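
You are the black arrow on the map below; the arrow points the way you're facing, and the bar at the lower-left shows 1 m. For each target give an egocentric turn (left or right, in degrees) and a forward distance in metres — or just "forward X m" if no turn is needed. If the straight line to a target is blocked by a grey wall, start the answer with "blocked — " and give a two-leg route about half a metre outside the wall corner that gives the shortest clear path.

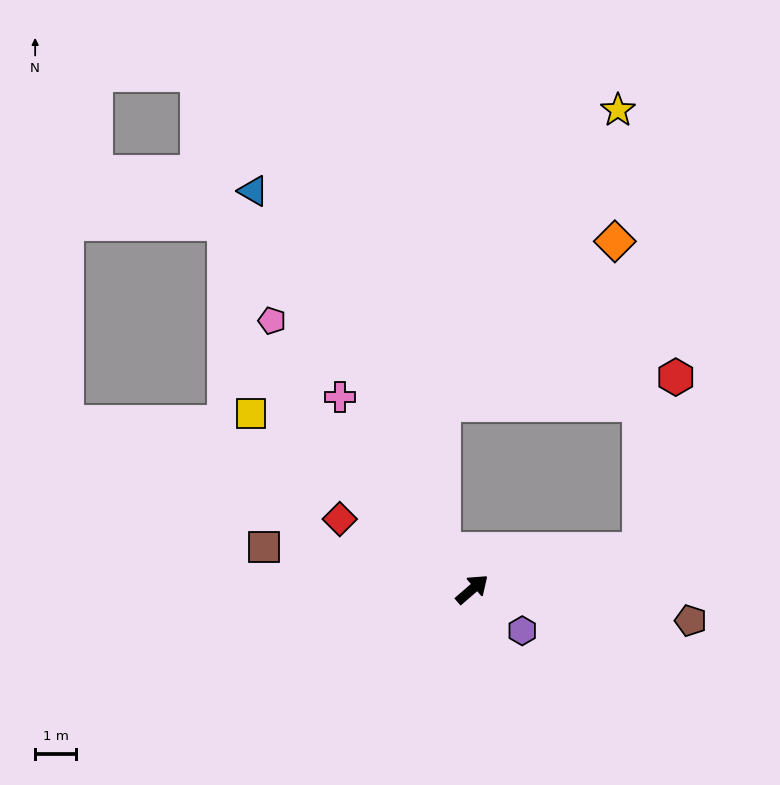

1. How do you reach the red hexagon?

blocked — turn right 27°, forward 4.2 m, then turn left 64°, forward 4.3 m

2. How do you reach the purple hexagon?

turn right 80°, forward 1.6 m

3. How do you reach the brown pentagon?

turn right 49°, forward 5.4 m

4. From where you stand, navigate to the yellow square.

turn left 101°, forward 6.9 m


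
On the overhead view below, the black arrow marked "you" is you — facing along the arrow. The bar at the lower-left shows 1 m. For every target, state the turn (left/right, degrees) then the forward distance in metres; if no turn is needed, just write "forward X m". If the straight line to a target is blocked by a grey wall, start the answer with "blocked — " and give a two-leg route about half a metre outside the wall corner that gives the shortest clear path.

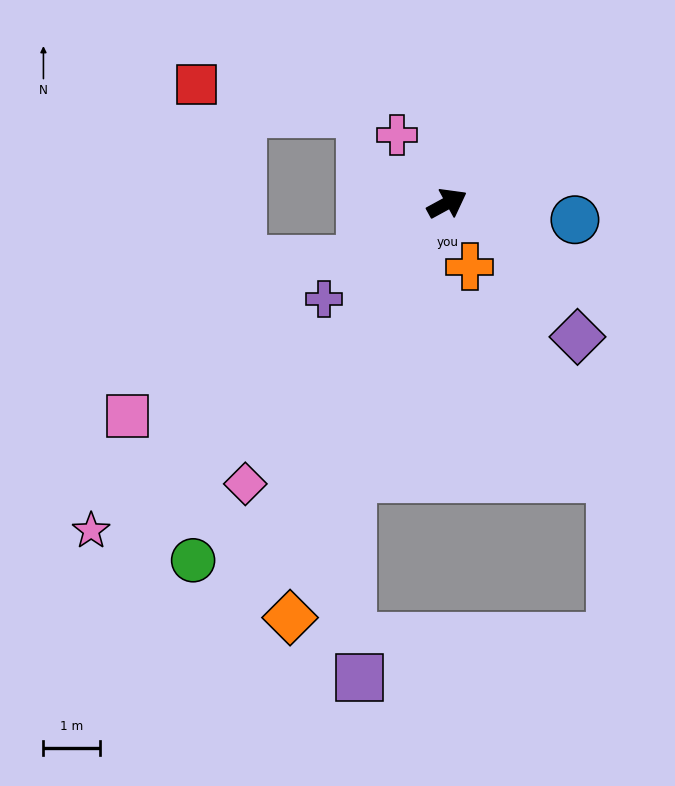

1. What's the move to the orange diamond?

turn right 139°, forward 7.9 m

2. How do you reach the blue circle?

turn right 36°, forward 2.3 m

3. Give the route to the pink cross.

turn left 98°, forward 1.5 m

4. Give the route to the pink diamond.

turn right 154°, forward 6.1 m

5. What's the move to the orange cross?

turn right 99°, forward 1.2 m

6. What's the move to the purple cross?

turn right 171°, forward 2.8 m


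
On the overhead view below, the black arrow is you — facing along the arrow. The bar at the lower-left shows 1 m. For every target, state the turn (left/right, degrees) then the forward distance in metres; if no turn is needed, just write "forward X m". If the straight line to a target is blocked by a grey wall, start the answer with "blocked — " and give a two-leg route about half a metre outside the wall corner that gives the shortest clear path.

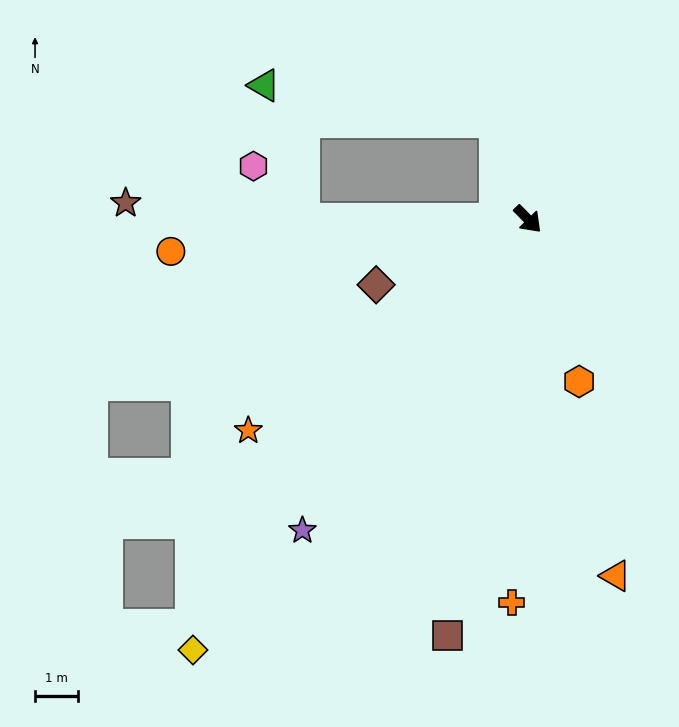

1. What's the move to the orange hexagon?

turn right 27°, forward 4.0 m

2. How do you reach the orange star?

turn right 97°, forward 8.2 m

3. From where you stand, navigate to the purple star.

turn right 80°, forward 9.0 m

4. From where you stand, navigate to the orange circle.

turn right 129°, forward 8.4 m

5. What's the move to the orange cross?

turn right 47°, forward 9.0 m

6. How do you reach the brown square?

turn right 55°, forward 10.0 m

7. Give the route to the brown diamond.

turn right 111°, forward 3.9 m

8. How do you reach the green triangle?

blocked — turn left 153°, forward 2.4 m, then turn left 64°, forward 5.5 m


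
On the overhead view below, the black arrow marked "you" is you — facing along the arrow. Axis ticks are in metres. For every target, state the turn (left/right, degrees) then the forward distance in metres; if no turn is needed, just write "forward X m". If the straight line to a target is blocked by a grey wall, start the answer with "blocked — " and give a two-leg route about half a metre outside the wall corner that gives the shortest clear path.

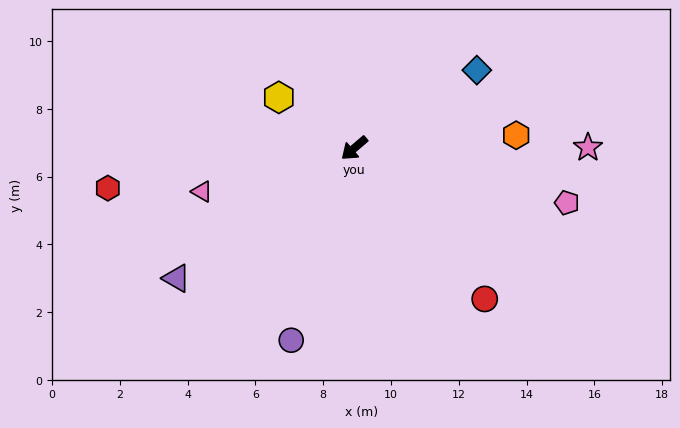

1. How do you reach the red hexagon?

turn right 31°, forward 7.4 m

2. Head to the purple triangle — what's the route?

turn right 4°, forward 6.5 m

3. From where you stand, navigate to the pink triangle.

turn right 25°, forward 4.7 m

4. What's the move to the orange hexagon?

turn left 144°, forward 4.8 m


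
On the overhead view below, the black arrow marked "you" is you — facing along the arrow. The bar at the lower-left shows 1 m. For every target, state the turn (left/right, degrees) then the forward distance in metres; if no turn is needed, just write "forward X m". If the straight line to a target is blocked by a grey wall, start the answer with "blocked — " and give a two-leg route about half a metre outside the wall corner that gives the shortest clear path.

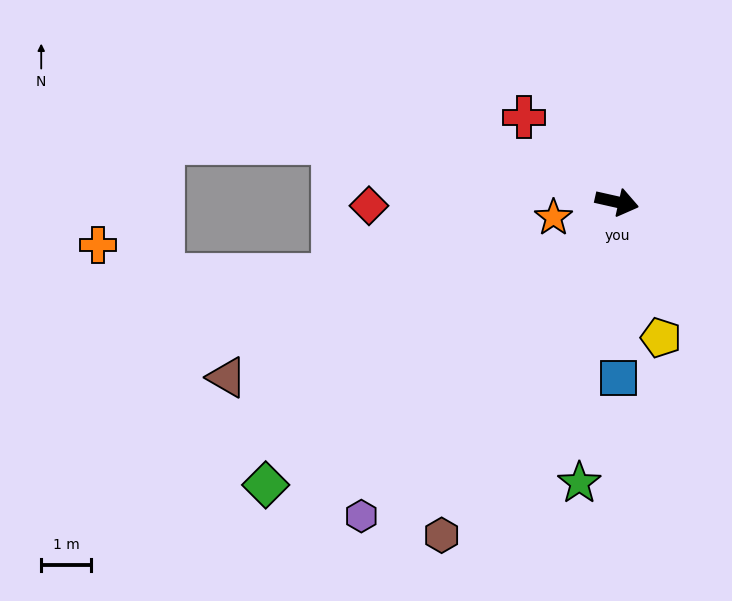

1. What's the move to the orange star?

turn right 154°, forward 1.3 m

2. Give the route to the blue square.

turn right 77°, forward 3.5 m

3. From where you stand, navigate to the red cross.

turn left 150°, forward 2.5 m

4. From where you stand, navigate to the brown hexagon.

turn right 105°, forward 7.5 m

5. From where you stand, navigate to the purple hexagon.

turn right 116°, forward 8.1 m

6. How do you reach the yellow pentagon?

turn right 59°, forward 2.8 m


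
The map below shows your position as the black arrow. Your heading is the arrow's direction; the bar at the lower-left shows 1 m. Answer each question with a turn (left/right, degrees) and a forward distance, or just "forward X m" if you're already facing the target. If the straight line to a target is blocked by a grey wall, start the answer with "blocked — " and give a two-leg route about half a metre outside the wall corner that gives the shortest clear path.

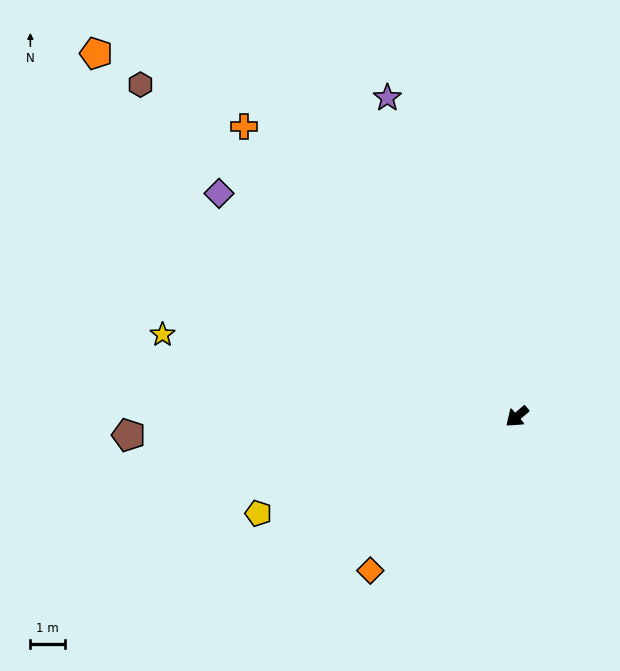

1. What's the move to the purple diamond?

turn right 77°, forward 10.7 m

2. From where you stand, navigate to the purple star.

turn right 108°, forward 9.9 m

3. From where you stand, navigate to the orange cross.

turn right 87°, forward 11.4 m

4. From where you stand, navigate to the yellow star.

turn right 54°, forward 10.4 m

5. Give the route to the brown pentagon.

turn right 38°, forward 11.1 m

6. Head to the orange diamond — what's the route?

turn left 6°, forward 6.1 m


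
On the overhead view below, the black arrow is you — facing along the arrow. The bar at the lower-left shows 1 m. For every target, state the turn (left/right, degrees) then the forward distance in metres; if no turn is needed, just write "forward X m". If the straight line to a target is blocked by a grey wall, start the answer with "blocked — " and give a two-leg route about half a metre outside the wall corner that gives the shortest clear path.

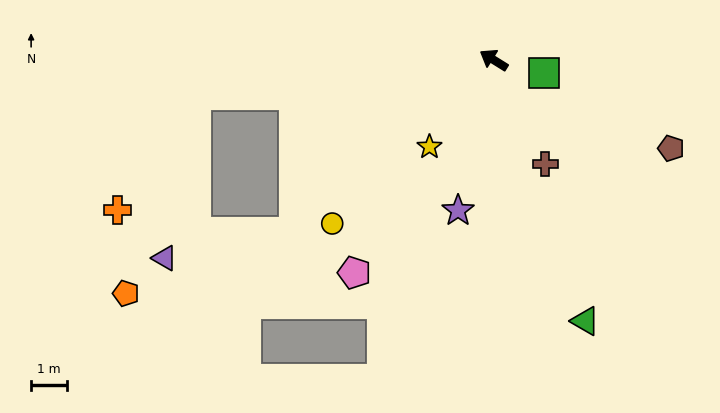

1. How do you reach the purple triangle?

blocked — turn left 73°, forward 7.4 m, then turn right 30°, forward 3.7 m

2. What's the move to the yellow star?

turn left 85°, forward 3.0 m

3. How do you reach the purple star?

turn left 109°, forward 4.4 m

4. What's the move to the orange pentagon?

blocked — turn left 39°, forward 8.4 m, then turn left 63°, forward 5.9 m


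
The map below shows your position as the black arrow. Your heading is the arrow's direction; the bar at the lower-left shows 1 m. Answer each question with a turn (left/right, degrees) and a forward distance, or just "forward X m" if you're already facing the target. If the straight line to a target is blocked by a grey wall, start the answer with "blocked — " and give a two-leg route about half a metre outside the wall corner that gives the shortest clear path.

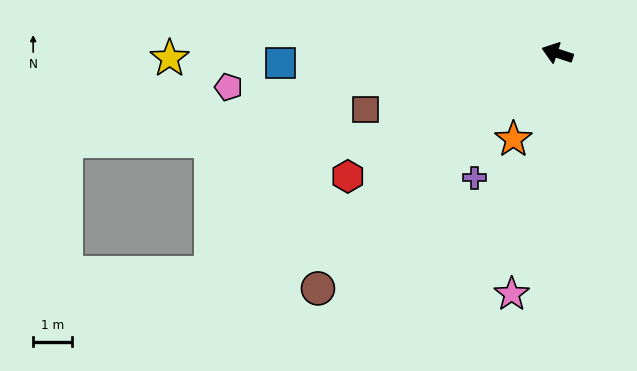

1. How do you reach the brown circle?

turn left 63°, forward 8.6 m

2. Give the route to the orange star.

turn left 81°, forward 2.5 m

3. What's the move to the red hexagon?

turn left 49°, forward 6.2 m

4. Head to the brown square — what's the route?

turn left 34°, forward 5.1 m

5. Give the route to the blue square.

turn left 20°, forward 7.1 m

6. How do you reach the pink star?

turn left 97°, forward 6.2 m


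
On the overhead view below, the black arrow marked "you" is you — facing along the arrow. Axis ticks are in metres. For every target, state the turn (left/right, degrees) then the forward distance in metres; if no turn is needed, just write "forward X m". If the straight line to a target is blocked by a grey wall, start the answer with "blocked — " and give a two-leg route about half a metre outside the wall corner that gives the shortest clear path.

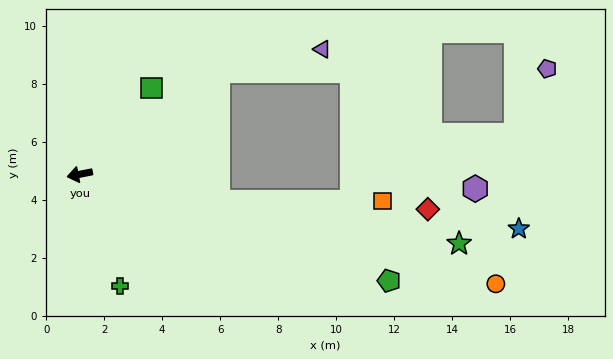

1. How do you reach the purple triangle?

blocked — turn right 154°, forward 5.9 m, then turn right 25°, forward 3.7 m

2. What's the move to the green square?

turn right 141°, forward 3.9 m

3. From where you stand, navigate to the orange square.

blocked — turn left 157°, forward 4.9 m, then turn left 12°, forward 5.7 m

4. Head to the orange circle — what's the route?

turn left 154°, forward 14.8 m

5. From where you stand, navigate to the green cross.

turn left 99°, forward 4.1 m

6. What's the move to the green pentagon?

turn left 150°, forward 11.3 m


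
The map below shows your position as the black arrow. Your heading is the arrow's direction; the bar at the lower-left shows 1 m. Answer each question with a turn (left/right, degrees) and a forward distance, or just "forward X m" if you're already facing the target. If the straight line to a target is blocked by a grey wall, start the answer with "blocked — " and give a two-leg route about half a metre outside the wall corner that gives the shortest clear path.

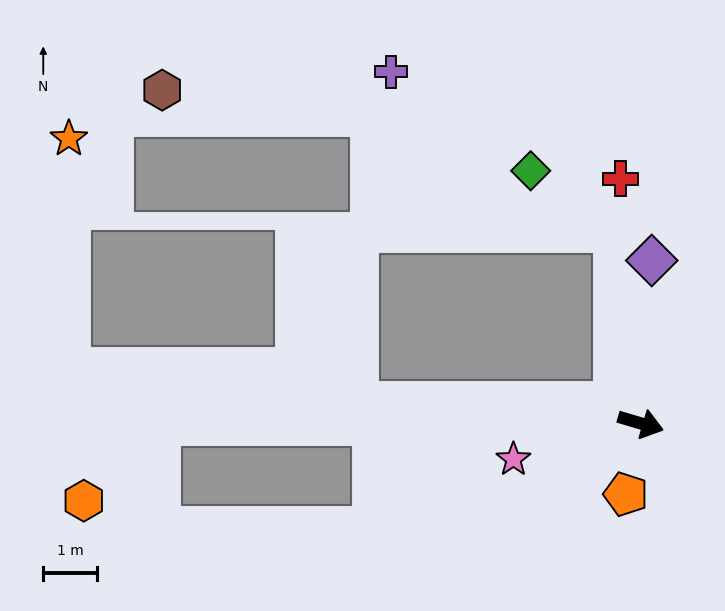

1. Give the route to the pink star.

turn right 148°, forward 2.5 m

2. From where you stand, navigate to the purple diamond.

turn left 103°, forward 3.0 m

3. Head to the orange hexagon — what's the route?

blocked — turn right 164°, forward 9.0 m, then turn left 47°, forward 2.0 m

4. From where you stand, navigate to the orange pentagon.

turn right 85°, forward 1.4 m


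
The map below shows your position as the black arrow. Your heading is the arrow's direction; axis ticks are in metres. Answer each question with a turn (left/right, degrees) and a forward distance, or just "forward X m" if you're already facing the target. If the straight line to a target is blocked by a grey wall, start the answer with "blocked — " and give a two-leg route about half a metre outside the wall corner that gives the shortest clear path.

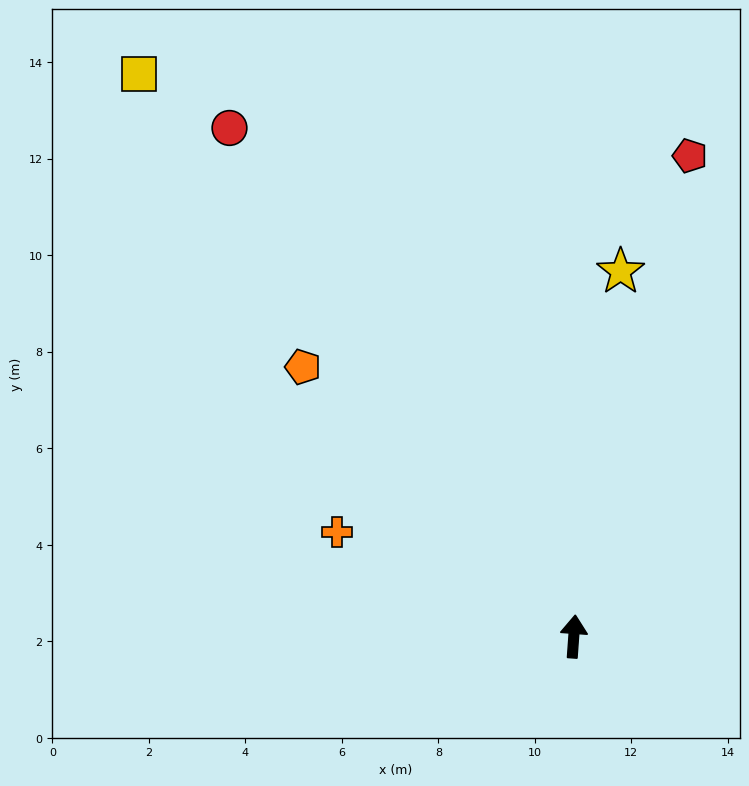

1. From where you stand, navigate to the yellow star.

turn right 3°, forward 7.6 m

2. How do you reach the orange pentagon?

turn left 49°, forward 7.9 m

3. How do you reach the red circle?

turn left 38°, forward 12.7 m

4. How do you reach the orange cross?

turn left 70°, forward 5.4 m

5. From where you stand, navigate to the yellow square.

turn left 42°, forward 14.7 m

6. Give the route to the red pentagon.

turn right 9°, forward 10.2 m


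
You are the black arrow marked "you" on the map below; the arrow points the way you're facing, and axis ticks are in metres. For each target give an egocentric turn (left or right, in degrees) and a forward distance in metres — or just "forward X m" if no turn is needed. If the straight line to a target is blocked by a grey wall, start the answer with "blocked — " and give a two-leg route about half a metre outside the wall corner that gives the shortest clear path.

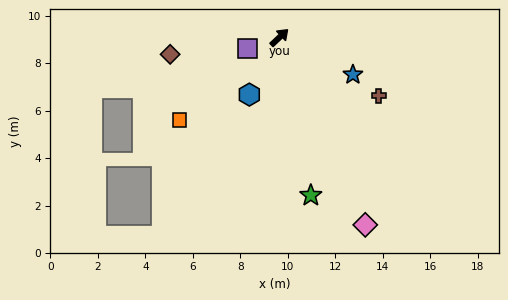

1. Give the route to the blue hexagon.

turn right 161°, forward 2.7 m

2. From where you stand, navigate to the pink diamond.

turn right 109°, forward 8.7 m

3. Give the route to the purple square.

turn left 156°, forward 1.4 m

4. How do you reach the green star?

turn right 122°, forward 6.8 m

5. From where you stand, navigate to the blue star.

turn right 70°, forward 3.5 m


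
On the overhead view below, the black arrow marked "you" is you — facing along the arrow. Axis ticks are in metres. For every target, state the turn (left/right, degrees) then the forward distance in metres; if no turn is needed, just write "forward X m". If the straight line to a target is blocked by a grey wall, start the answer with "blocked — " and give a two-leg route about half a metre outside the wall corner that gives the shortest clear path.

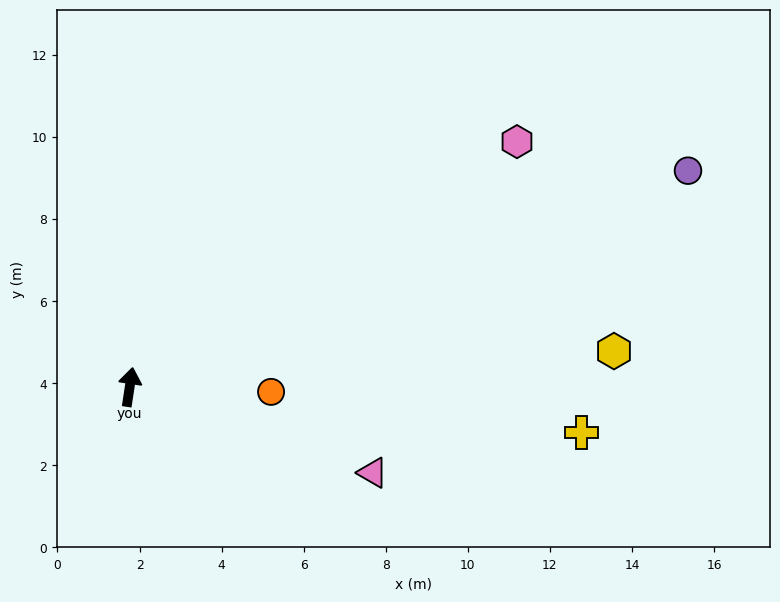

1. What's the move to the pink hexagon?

turn right 49°, forward 11.2 m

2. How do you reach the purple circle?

turn right 60°, forward 14.6 m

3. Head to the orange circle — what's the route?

turn right 83°, forward 3.4 m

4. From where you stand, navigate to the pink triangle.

turn right 101°, forward 6.3 m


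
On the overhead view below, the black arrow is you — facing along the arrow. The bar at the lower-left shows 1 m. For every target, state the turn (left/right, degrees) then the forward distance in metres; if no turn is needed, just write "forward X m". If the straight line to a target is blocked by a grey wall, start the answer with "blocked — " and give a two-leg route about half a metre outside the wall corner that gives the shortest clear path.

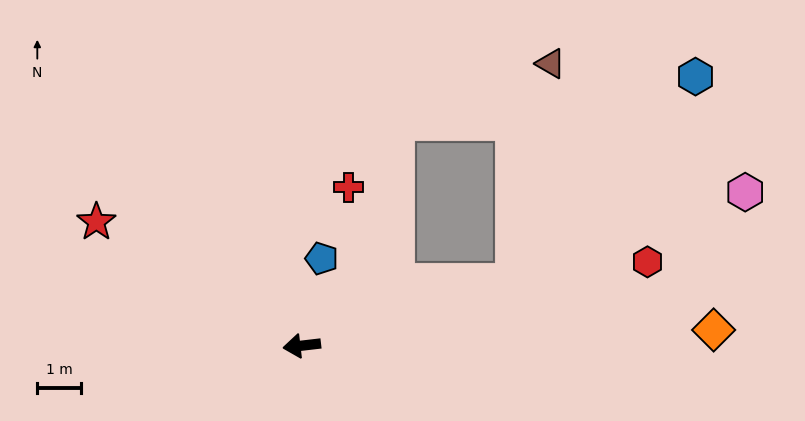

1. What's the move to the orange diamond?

turn left 176°, forward 9.4 m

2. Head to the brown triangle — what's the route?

blocked — turn right 170°, forward 5.1 m, then turn left 64°, forward 5.1 m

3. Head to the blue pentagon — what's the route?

turn right 110°, forward 2.1 m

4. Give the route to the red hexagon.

turn right 173°, forward 8.2 m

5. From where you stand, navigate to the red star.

turn right 38°, forward 5.5 m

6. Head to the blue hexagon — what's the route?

blocked — turn right 170°, forward 5.1 m, then turn left 32°, forward 6.3 m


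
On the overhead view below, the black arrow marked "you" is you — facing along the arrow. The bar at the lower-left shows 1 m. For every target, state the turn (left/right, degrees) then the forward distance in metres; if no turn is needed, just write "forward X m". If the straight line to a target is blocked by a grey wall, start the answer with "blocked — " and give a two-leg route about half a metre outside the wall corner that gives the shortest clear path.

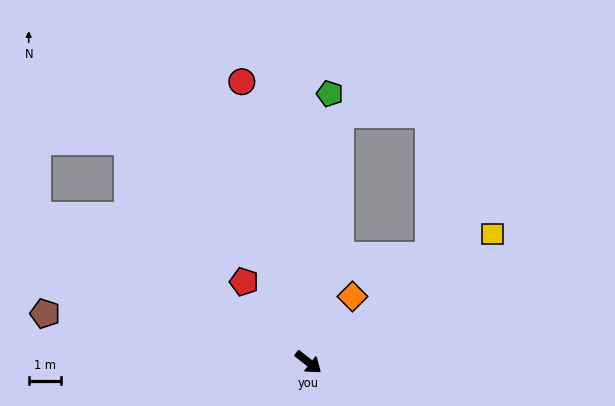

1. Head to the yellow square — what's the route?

turn left 73°, forward 6.9 m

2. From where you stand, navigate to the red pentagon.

turn left 167°, forward 3.2 m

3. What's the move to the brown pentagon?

turn right 152°, forward 8.2 m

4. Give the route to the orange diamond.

turn left 95°, forward 2.4 m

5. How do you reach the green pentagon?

turn left 124°, forward 8.3 m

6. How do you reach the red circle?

turn left 142°, forward 8.9 m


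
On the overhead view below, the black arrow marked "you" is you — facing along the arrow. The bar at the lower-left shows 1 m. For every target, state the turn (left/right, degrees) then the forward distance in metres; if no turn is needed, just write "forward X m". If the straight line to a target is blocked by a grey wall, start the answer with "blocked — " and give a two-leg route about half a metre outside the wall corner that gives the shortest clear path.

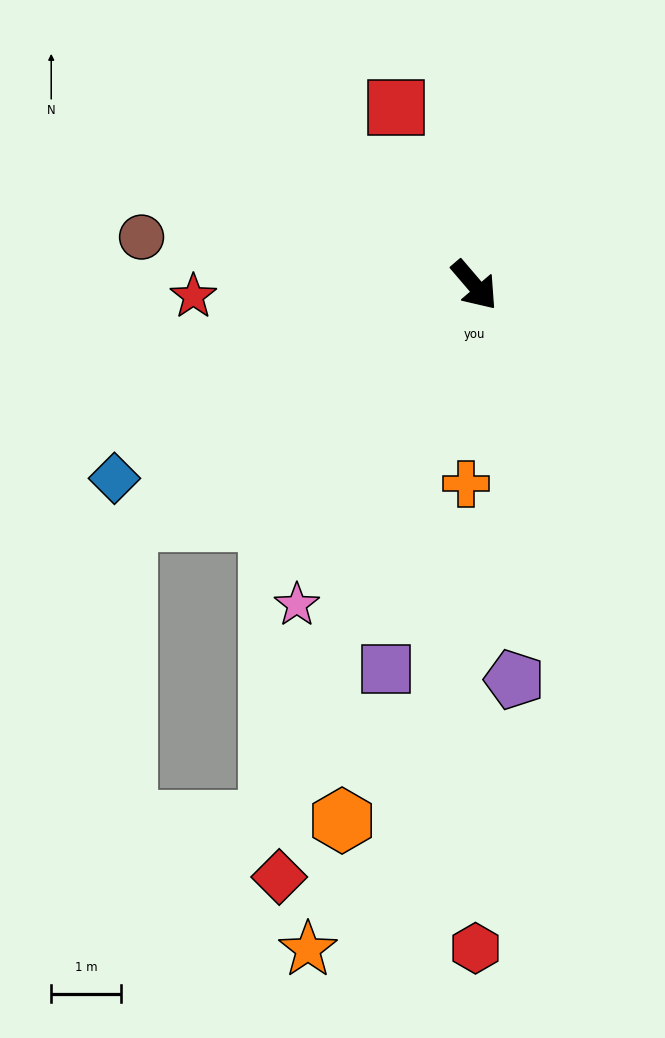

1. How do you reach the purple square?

turn right 53°, forward 5.6 m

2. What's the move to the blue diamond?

turn right 102°, forward 5.8 m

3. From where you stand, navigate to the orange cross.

turn right 43°, forward 2.8 m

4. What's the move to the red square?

turn left 163°, forward 2.8 m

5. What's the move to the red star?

turn right 128°, forward 4.0 m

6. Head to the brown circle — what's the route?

turn right 139°, forward 4.8 m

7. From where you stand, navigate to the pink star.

turn right 70°, forward 5.2 m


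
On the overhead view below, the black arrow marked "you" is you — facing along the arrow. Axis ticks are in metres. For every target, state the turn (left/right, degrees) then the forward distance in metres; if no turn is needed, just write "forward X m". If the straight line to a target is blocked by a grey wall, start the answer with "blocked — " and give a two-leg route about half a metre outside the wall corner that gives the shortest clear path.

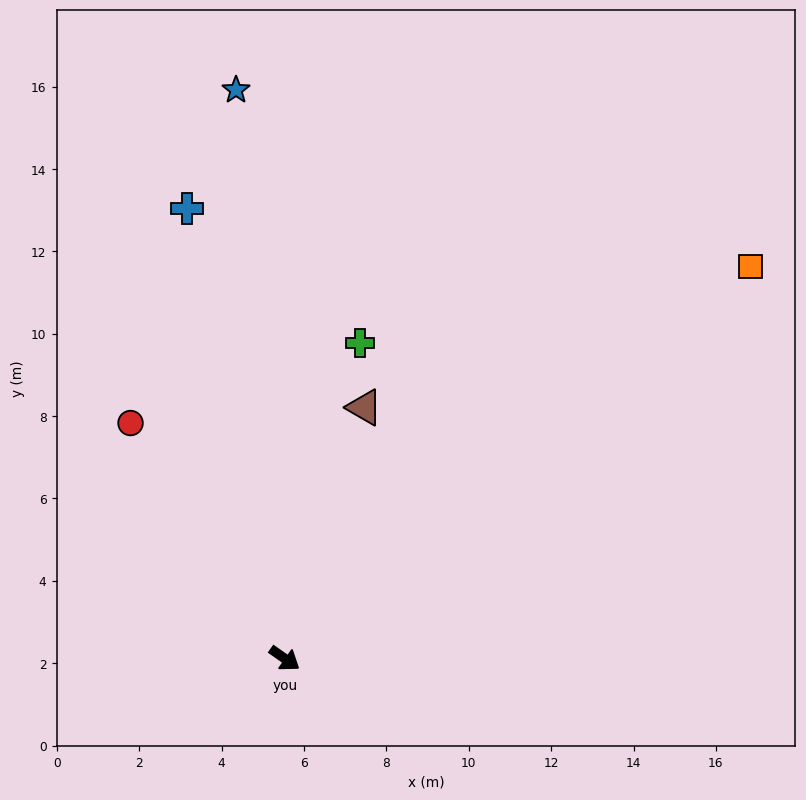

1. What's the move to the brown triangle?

turn left 107°, forward 6.4 m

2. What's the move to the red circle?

turn left 158°, forward 6.8 m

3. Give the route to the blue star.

turn left 130°, forward 13.9 m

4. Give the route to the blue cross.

turn left 137°, forward 11.2 m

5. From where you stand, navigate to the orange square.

turn left 75°, forward 14.8 m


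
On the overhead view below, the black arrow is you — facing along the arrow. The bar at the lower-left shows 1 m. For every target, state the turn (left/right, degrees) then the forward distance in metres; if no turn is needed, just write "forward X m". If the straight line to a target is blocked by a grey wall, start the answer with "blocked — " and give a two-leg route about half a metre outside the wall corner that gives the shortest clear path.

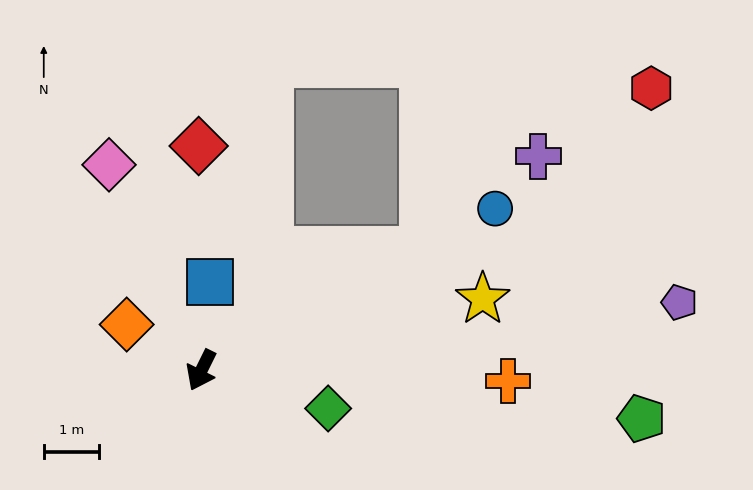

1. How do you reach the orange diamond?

turn right 95°, forward 1.6 m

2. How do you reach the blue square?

turn right 159°, forward 1.6 m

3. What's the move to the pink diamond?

turn right 129°, forward 4.1 m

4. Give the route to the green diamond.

turn left 100°, forward 2.4 m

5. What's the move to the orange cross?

turn left 114°, forward 5.5 m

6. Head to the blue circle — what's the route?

turn left 145°, forward 6.0 m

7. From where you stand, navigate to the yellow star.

turn left 131°, forward 5.2 m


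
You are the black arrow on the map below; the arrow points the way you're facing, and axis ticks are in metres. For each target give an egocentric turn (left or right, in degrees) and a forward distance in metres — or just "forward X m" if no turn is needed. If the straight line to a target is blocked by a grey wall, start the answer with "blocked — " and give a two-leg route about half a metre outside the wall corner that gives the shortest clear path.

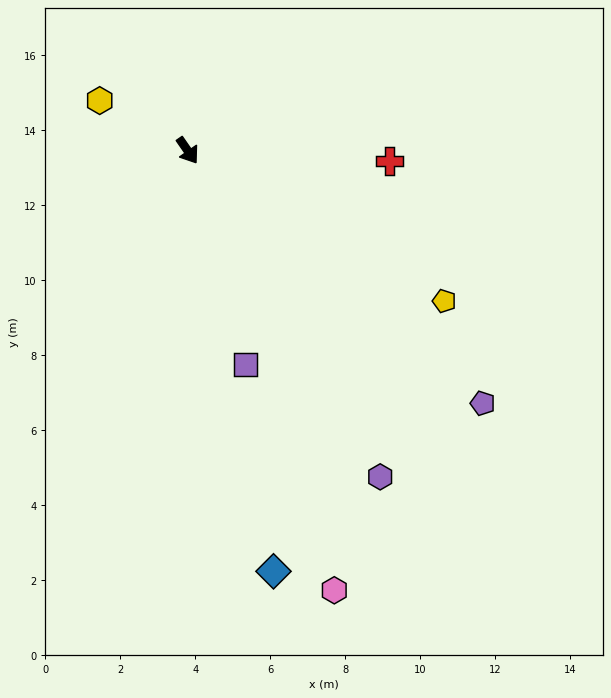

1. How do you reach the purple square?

turn right 19°, forward 5.9 m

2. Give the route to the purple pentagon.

turn left 15°, forward 10.4 m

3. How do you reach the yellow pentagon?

turn left 25°, forward 7.9 m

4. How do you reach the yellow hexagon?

turn right 154°, forward 2.7 m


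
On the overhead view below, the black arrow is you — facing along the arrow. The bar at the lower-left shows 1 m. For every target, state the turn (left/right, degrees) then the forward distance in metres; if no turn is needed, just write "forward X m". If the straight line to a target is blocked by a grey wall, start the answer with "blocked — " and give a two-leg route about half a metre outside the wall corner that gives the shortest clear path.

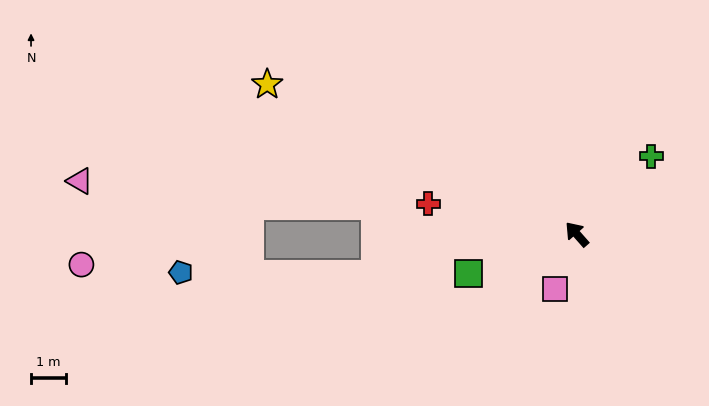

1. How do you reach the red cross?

turn left 37°, forward 4.4 m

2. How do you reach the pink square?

turn left 117°, forward 1.7 m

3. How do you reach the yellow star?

turn left 23°, forward 9.9 m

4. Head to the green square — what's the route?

turn left 69°, forward 3.3 m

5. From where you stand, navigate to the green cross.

turn right 85°, forward 3.1 m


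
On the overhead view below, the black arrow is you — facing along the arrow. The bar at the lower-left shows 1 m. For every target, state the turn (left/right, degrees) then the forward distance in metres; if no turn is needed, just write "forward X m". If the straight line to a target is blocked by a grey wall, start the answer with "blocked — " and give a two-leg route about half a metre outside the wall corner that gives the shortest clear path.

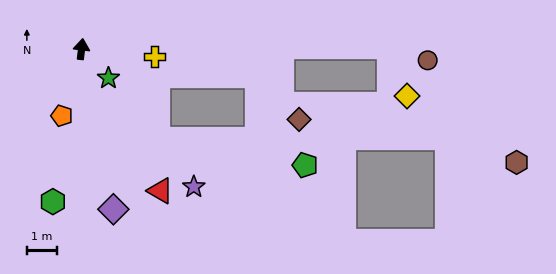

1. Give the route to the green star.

turn right 131°, forward 1.3 m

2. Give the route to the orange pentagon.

turn left 170°, forward 2.3 m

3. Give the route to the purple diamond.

turn right 162°, forward 5.5 m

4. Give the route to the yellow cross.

turn right 89°, forward 2.5 m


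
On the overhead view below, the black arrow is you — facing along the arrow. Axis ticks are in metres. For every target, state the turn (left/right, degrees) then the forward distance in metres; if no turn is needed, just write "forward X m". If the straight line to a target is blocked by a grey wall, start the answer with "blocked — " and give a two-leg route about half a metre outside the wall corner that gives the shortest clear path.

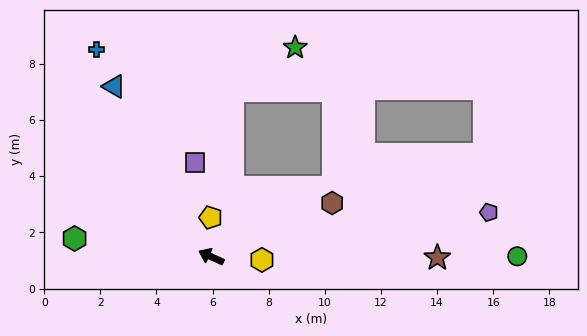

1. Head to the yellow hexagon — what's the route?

turn right 159°, forward 1.8 m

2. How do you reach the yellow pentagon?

turn right 65°, forward 1.4 m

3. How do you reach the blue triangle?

turn right 36°, forward 7.0 m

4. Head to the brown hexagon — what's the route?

turn right 132°, forward 4.7 m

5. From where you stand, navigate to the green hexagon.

turn left 17°, forward 4.9 m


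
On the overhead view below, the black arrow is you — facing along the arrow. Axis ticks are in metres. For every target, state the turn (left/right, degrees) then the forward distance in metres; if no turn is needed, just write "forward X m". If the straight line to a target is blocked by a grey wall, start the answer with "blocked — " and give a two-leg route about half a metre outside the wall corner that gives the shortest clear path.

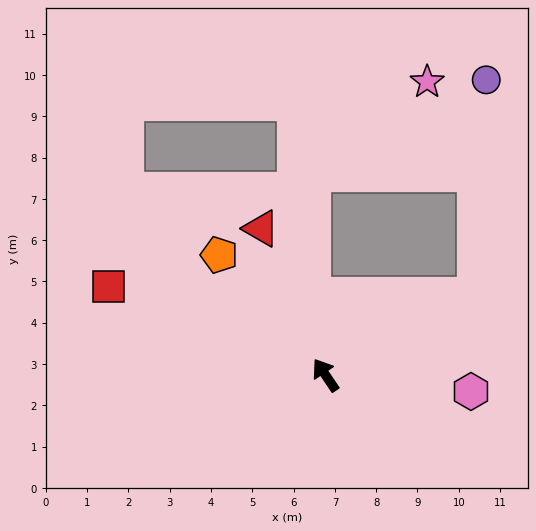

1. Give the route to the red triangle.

turn right 10°, forward 3.9 m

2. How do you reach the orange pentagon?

turn left 8°, forward 3.9 m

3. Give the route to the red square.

turn left 34°, forward 5.7 m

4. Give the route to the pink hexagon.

turn right 130°, forward 3.5 m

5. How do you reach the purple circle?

blocked — turn right 96°, forward 4.1 m, then turn left 59°, forward 5.2 m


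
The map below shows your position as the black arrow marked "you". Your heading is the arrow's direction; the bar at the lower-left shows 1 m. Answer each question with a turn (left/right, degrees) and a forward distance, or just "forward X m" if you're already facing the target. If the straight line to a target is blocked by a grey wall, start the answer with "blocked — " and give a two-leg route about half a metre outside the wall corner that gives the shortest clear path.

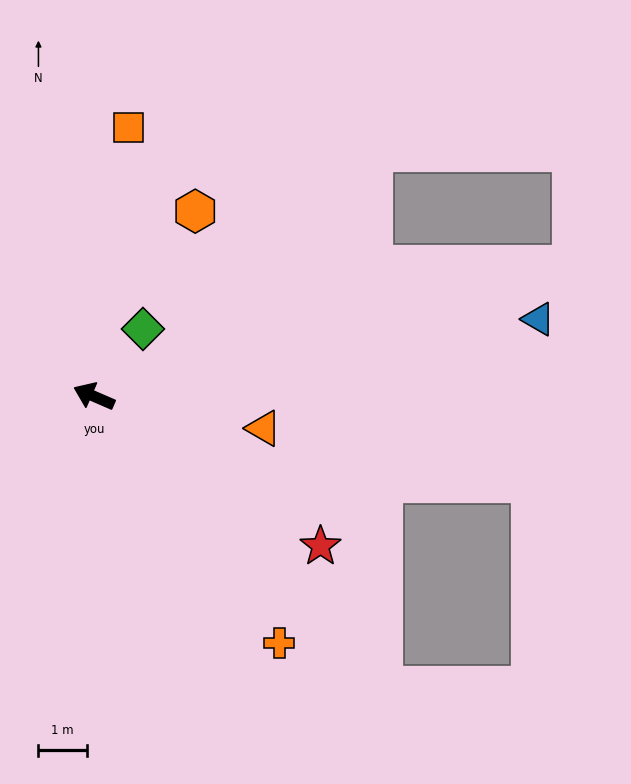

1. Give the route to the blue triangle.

turn right 147°, forward 9.3 m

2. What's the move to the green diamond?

turn right 103°, forward 1.7 m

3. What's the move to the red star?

turn left 170°, forward 5.6 m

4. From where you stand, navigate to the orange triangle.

turn right 167°, forward 3.6 m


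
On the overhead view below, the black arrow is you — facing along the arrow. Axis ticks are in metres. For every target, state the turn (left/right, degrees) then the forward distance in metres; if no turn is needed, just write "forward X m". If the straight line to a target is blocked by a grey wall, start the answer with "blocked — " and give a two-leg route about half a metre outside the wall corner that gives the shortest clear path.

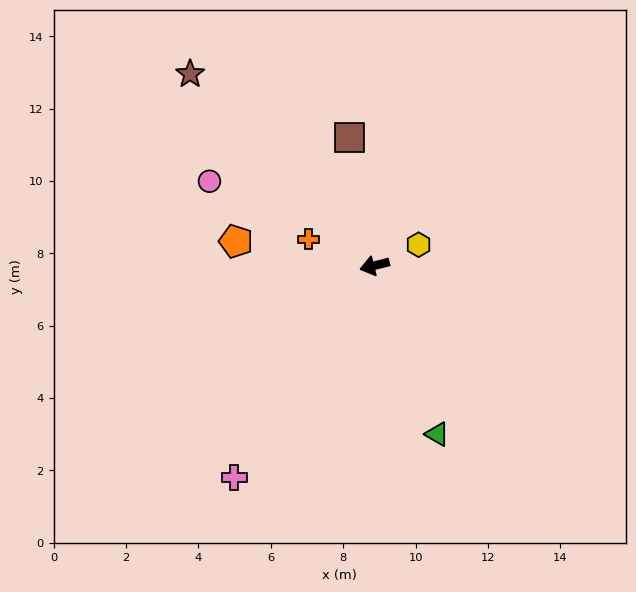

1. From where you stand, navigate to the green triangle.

turn left 96°, forward 5.0 m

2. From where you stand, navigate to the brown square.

turn right 93°, forward 3.6 m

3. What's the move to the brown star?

turn right 60°, forward 7.3 m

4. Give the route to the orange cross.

turn right 36°, forward 2.0 m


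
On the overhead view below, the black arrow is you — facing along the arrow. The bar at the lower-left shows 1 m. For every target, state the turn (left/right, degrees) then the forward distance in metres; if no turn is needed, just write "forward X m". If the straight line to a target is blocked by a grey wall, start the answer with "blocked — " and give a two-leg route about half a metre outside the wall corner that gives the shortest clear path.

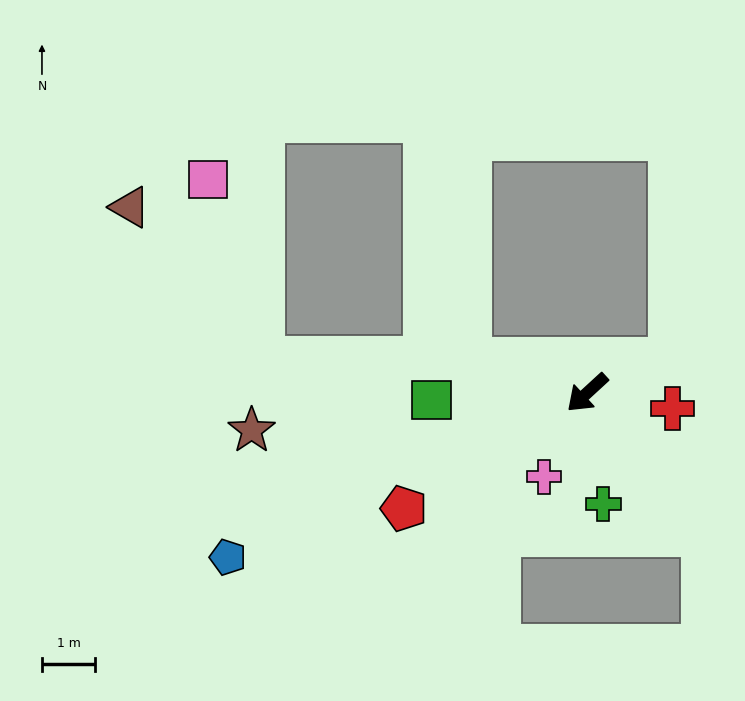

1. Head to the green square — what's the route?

turn right 40°, forward 2.9 m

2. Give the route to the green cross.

turn left 56°, forward 2.1 m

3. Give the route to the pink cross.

turn left 20°, forward 1.8 m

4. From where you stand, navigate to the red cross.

turn left 127°, forward 1.6 m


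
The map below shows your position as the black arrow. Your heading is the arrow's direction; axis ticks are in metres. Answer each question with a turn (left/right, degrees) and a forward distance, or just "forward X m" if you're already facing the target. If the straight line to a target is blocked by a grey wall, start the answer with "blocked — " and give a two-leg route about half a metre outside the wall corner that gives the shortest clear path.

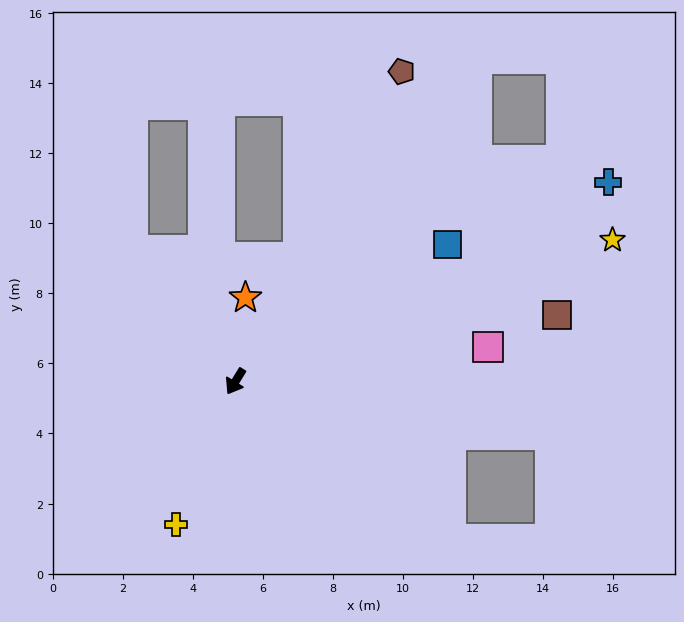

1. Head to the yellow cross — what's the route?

turn left 9°, forward 4.4 m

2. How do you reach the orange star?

turn right 155°, forward 2.4 m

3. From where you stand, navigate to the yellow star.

turn left 142°, forward 11.5 m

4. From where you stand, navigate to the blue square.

turn left 154°, forward 7.2 m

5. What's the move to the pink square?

turn left 129°, forward 7.3 m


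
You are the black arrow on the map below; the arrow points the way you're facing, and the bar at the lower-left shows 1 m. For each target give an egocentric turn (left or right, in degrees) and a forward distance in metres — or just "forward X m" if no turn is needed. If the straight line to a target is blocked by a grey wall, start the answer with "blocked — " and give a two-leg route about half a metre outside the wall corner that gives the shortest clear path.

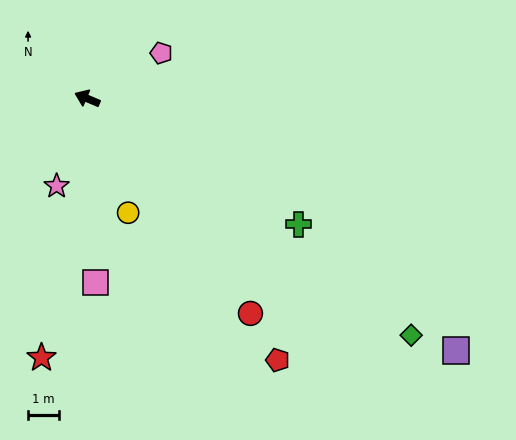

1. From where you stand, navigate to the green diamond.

turn left 167°, forward 12.8 m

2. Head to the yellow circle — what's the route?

turn left 133°, forward 3.9 m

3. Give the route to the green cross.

turn left 172°, forward 7.8 m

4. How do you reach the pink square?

turn left 116°, forward 5.9 m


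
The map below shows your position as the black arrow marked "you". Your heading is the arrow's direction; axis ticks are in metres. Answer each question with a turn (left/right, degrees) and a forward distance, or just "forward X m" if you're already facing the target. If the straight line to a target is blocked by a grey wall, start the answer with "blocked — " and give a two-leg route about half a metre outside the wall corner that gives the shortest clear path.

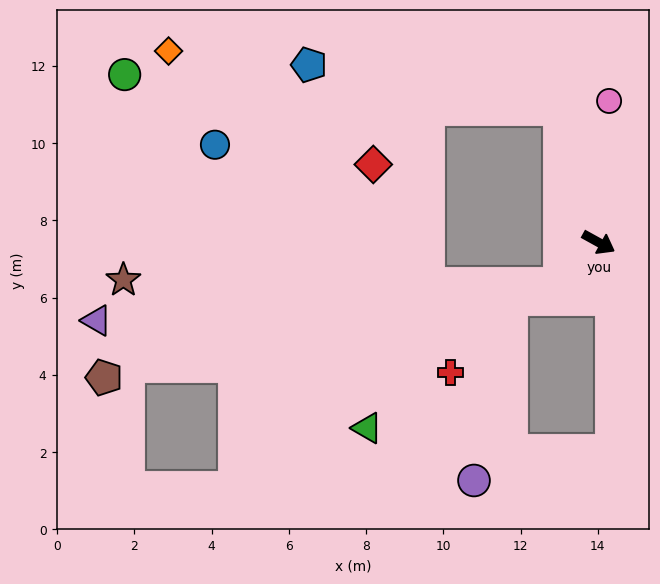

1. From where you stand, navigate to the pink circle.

turn left 115°, forward 3.7 m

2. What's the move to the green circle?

blocked — turn left 135°, forward 3.6 m, then turn left 69°, forward 11.3 m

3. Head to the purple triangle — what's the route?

blocked — turn right 105°, forward 1.5 m, then turn right 41°, forward 12.0 m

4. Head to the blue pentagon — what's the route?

blocked — turn left 135°, forward 3.6 m, then turn left 64°, forward 6.6 m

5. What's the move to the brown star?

blocked — turn right 105°, forward 1.5 m, then turn right 46°, forward 11.3 m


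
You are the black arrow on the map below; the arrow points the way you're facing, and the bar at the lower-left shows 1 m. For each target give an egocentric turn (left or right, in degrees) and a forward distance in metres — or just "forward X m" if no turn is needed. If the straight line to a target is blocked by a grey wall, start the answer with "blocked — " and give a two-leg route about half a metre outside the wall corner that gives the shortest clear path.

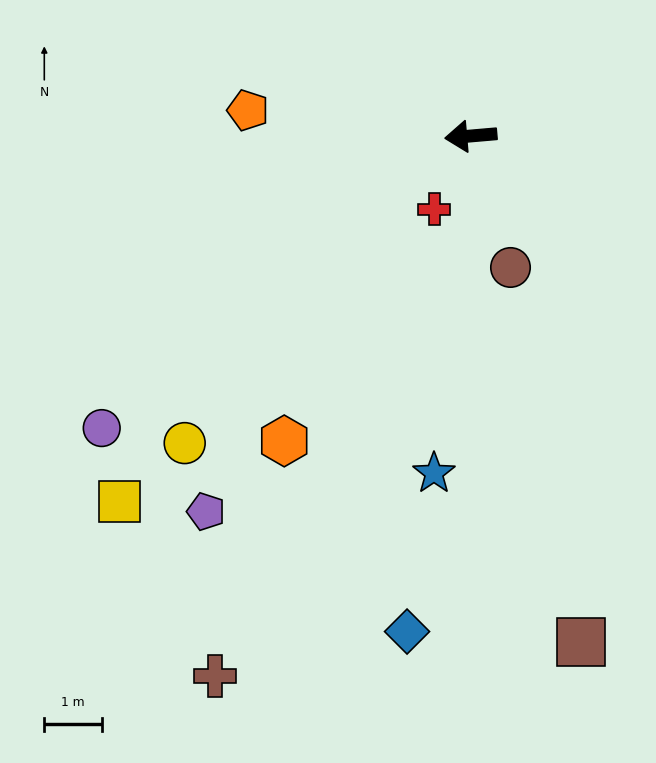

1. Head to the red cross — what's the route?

turn left 58°, forward 1.4 m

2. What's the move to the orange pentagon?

turn right 11°, forward 3.9 m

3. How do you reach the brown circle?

turn left 102°, forward 2.4 m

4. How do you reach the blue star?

turn left 79°, forward 5.9 m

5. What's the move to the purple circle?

turn left 33°, forward 8.2 m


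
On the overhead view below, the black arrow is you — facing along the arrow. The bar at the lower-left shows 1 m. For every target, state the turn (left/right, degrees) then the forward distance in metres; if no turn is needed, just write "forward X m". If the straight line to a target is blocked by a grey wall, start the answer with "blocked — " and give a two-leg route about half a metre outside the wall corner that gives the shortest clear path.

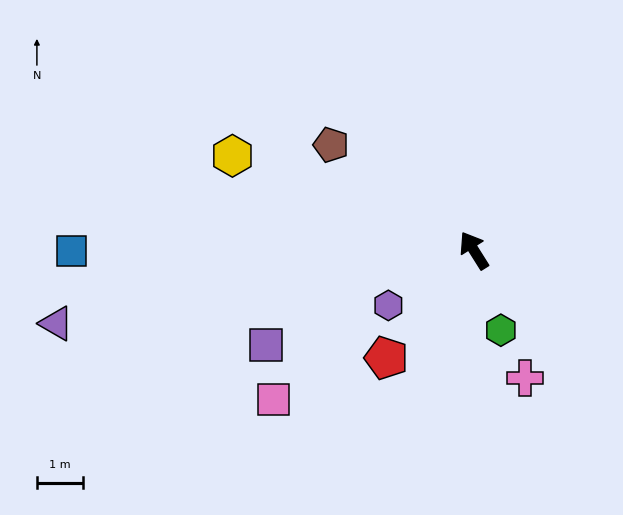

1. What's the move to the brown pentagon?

turn left 21°, forward 3.8 m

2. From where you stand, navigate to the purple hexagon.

turn left 91°, forward 2.2 m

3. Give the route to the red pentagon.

turn left 109°, forward 3.0 m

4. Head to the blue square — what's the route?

turn left 58°, forward 8.7 m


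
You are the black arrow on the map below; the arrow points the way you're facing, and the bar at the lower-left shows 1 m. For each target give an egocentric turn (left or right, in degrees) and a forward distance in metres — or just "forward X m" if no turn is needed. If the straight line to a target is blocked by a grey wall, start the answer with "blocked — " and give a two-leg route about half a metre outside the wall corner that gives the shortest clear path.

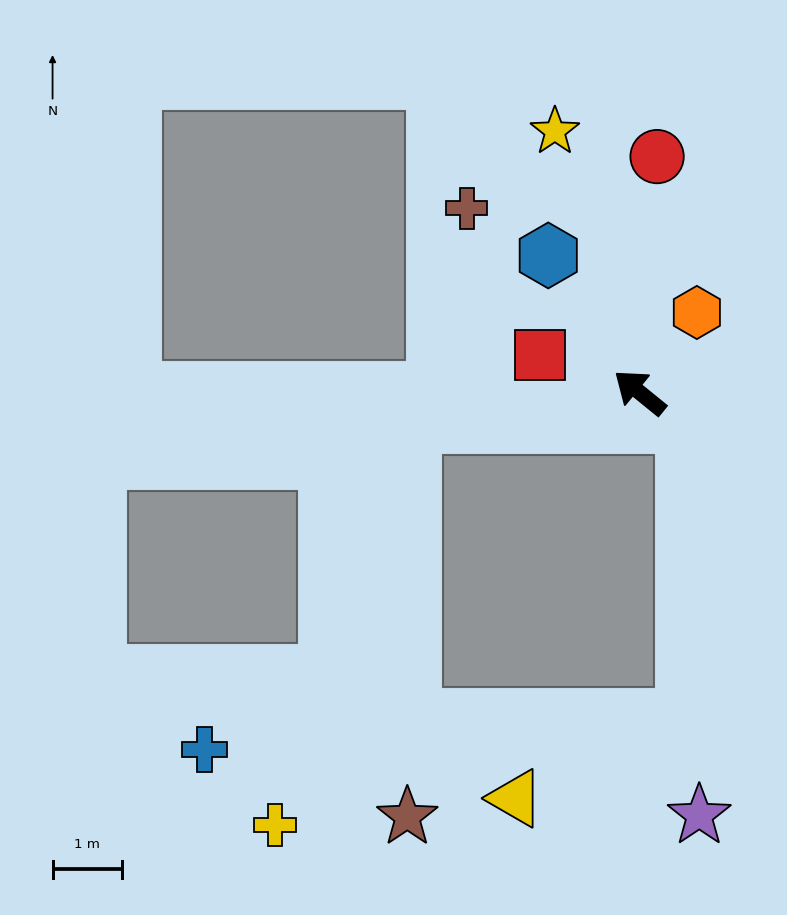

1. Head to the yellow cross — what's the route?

blocked — turn left 47°, forward 3.3 m, then turn left 63°, forward 6.1 m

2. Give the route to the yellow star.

turn right 33°, forward 3.9 m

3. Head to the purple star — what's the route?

blocked — turn right 175°, forward 0.8 m, then turn right 54°, forward 5.6 m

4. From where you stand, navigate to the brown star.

blocked — turn left 47°, forward 3.3 m, then turn left 82°, forward 5.6 m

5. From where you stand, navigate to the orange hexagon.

turn right 87°, forward 1.4 m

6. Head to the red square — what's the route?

turn left 18°, forward 1.5 m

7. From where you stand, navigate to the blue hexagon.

turn right 17°, forward 2.4 m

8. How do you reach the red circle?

turn right 55°, forward 3.4 m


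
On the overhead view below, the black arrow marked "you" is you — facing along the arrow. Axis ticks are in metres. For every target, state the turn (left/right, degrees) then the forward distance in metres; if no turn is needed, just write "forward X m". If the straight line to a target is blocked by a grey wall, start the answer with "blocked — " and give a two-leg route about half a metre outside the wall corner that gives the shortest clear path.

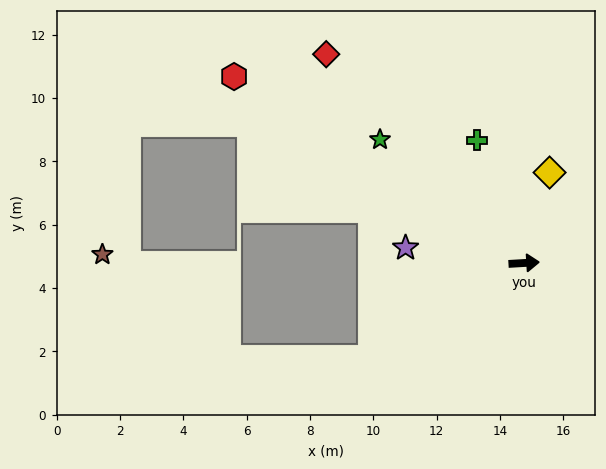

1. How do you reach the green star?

turn left 136°, forward 6.0 m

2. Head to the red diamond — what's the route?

turn left 130°, forward 9.1 m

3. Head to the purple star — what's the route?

turn left 169°, forward 3.8 m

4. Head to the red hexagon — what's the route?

turn left 144°, forward 10.9 m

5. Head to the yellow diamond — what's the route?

turn left 71°, forward 3.0 m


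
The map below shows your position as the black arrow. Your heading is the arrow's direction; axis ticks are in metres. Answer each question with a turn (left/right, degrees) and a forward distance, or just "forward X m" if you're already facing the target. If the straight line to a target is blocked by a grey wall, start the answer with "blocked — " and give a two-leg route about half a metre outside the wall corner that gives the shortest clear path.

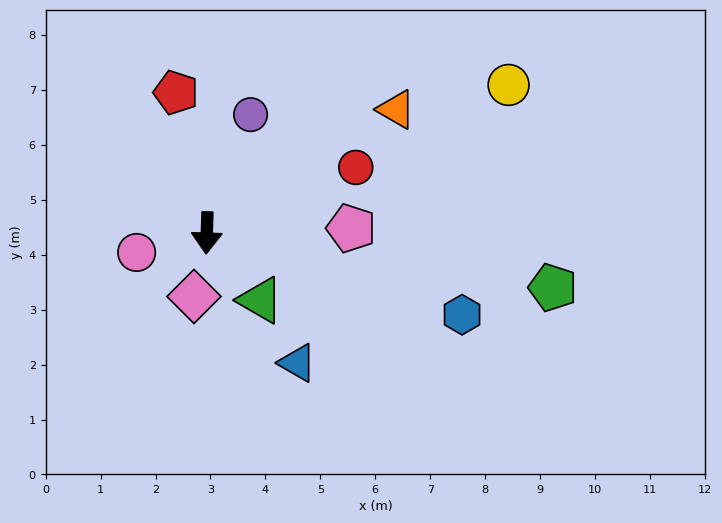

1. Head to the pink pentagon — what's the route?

turn left 94°, forward 2.6 m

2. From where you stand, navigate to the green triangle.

turn left 40°, forward 1.6 m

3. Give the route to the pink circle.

turn right 73°, forward 1.3 m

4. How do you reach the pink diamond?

turn right 9°, forward 1.2 m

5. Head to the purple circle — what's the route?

turn left 162°, forward 2.3 m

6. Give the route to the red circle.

turn left 116°, forward 3.0 m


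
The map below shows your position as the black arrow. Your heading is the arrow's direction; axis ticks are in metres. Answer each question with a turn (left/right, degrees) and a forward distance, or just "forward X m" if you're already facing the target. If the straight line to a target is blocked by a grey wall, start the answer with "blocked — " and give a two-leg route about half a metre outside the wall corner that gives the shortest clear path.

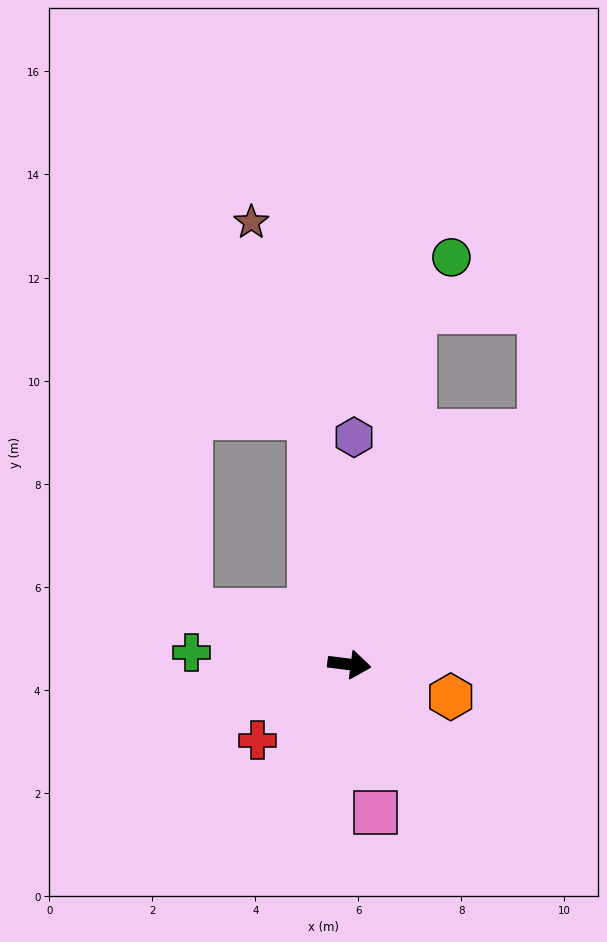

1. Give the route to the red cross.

turn right 133°, forward 2.3 m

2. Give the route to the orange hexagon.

turn right 11°, forward 2.1 m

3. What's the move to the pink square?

turn right 73°, forward 2.9 m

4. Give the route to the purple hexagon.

turn left 96°, forward 4.4 m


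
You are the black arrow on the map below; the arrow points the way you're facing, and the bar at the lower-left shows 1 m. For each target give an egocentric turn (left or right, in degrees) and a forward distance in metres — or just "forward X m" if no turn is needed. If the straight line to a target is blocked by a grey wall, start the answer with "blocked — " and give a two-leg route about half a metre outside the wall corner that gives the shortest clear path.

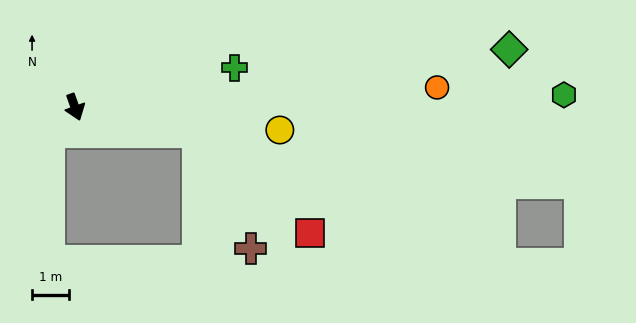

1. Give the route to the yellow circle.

turn left 64°, forward 5.5 m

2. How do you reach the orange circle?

turn left 73°, forward 9.7 m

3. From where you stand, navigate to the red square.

blocked — turn left 59°, forward 3.4 m, then turn right 31°, forward 4.0 m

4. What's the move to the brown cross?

blocked — turn left 59°, forward 3.4 m, then turn right 54°, forward 3.4 m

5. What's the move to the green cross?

turn left 84°, forward 4.4 m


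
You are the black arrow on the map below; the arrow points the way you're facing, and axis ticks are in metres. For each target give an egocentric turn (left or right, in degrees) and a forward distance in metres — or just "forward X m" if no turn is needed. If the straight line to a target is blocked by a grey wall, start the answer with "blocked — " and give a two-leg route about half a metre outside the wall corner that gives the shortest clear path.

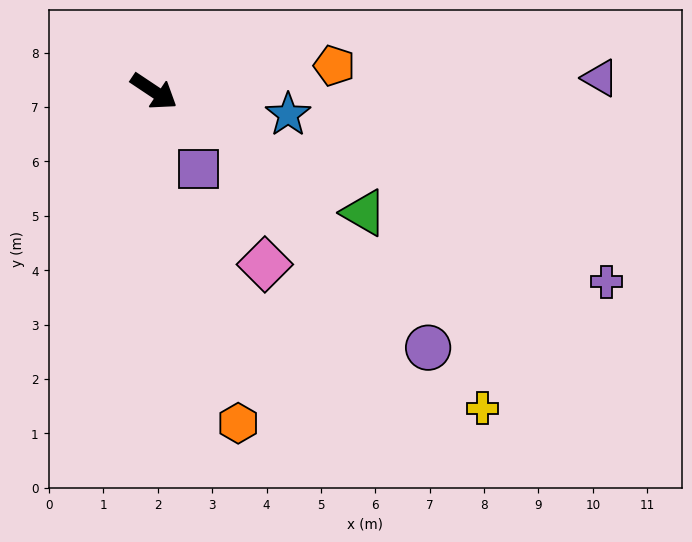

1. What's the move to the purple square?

turn right 27°, forward 1.7 m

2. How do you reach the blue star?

turn left 24°, forward 2.5 m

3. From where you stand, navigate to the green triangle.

turn left 4°, forward 4.5 m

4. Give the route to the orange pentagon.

turn left 42°, forward 3.3 m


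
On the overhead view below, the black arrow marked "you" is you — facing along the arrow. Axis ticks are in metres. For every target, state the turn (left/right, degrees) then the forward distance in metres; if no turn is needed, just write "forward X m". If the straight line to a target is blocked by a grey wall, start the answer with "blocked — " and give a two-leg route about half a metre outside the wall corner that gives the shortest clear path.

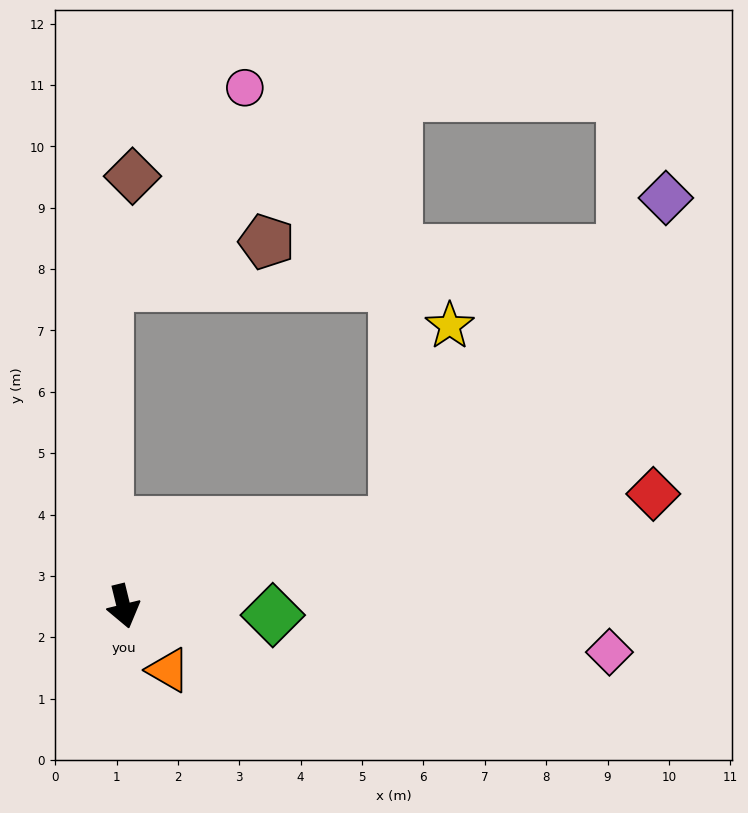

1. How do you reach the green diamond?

turn left 73°, forward 2.4 m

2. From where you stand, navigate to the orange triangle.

turn left 21°, forward 1.3 m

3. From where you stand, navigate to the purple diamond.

blocked — turn left 94°, forward 4.6 m, then turn left 32°, forward 6.9 m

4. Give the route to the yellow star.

blocked — turn left 94°, forward 4.6 m, then turn left 57°, forward 3.3 m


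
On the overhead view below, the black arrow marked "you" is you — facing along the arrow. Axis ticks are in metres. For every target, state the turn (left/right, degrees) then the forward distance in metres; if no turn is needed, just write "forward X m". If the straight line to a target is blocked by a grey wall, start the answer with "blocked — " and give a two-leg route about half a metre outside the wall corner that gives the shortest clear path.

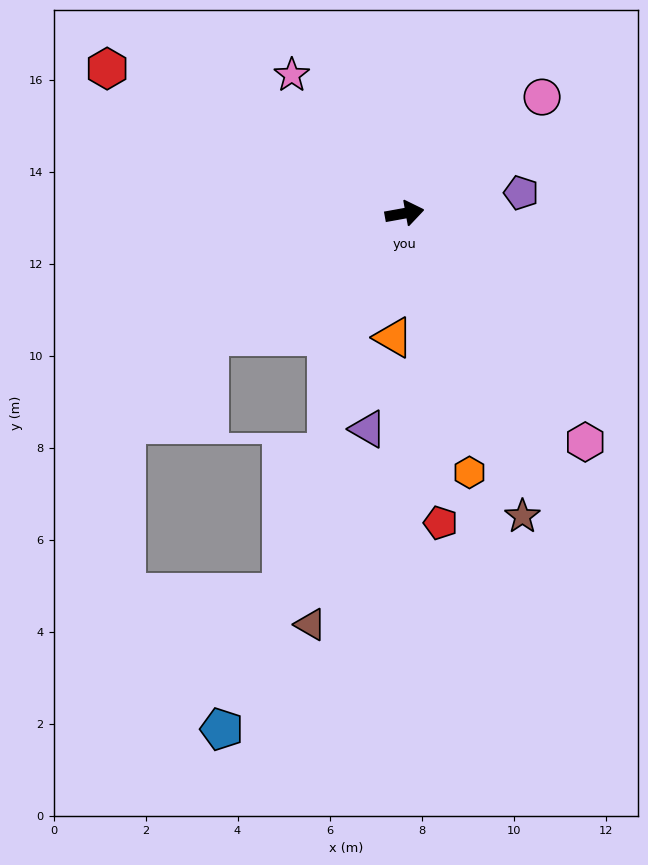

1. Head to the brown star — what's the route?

turn right 79°, forward 7.1 m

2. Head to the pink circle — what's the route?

turn left 30°, forward 3.9 m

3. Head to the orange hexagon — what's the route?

turn right 86°, forward 5.8 m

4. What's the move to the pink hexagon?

turn right 62°, forward 6.3 m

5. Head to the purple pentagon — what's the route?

forward 2.6 m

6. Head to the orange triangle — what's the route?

turn right 105°, forward 2.7 m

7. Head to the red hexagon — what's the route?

turn left 144°, forward 7.2 m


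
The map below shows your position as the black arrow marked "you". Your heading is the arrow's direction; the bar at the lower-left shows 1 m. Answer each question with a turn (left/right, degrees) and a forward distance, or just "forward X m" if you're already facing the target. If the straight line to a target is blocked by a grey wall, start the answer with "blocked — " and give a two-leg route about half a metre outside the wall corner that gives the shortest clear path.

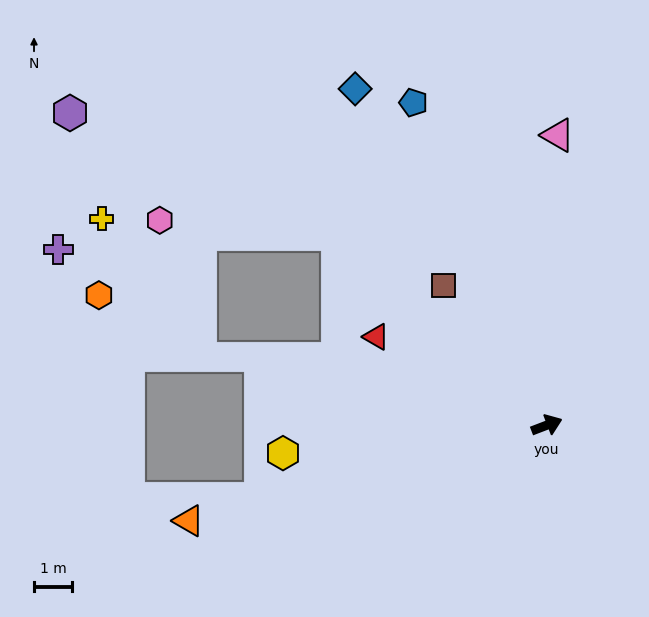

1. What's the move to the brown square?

turn left 106°, forward 4.6 m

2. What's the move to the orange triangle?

turn left 174°, forward 9.7 m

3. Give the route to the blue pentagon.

turn left 91°, forward 9.1 m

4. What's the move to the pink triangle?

turn left 67°, forward 7.6 m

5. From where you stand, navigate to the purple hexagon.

blocked — turn left 117°, forward 7.4 m, then turn left 18°, forward 7.7 m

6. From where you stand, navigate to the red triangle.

turn left 132°, forward 5.0 m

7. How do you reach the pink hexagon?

blocked — turn left 117°, forward 7.4 m, then turn left 38°, forward 4.7 m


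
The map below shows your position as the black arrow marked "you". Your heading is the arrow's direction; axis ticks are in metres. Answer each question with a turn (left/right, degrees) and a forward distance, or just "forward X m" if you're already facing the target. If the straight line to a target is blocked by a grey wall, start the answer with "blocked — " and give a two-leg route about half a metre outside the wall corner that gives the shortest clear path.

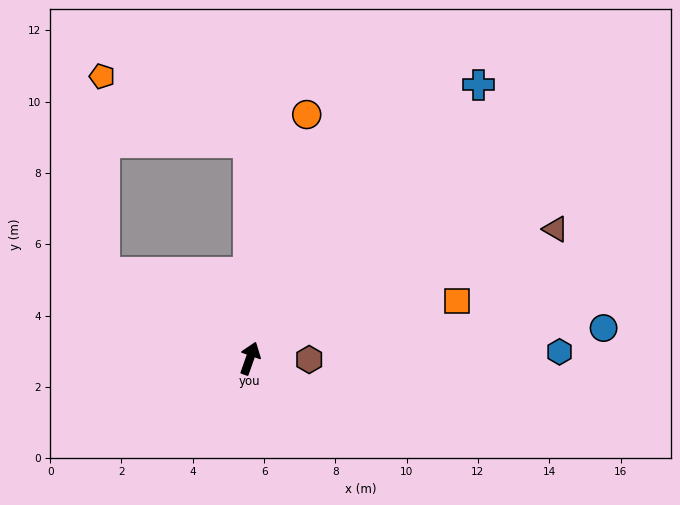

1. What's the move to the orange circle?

turn left 6°, forward 7.0 m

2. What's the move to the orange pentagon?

blocked — turn left 79°, forward 4.7 m, then turn right 59°, forward 5.5 m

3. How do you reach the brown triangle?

turn right 48°, forward 9.3 m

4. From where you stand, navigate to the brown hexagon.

turn right 72°, forward 1.7 m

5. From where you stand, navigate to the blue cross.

turn right 20°, forward 10.0 m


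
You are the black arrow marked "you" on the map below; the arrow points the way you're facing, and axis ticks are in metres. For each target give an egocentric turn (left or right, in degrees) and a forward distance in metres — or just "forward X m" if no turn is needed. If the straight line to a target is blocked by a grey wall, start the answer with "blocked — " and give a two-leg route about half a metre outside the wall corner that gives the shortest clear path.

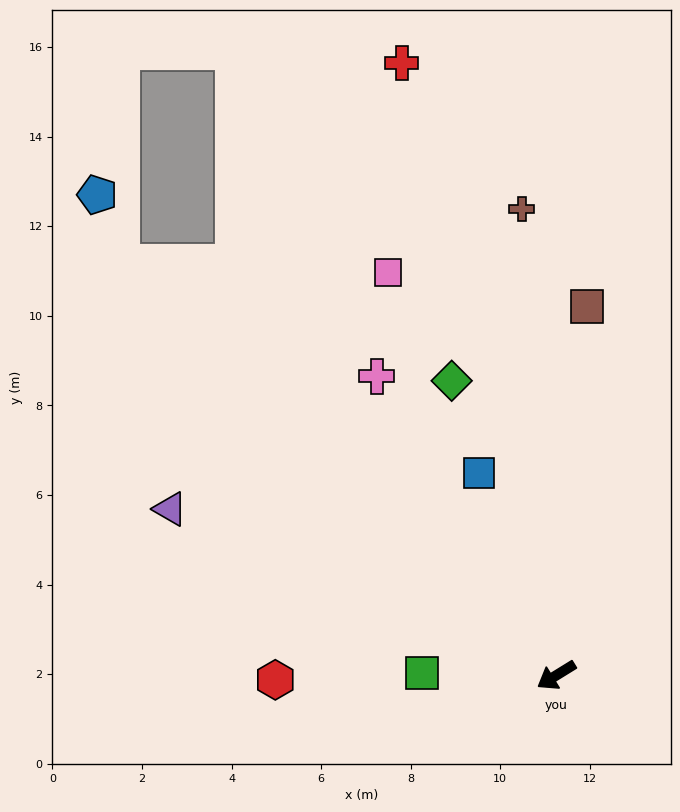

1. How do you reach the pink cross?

turn right 91°, forward 7.8 m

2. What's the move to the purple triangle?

turn right 55°, forward 9.4 m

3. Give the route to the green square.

turn right 33°, forward 3.0 m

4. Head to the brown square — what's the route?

turn right 126°, forward 8.3 m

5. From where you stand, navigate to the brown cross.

turn right 117°, forward 10.4 m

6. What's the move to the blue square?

turn right 101°, forward 4.8 m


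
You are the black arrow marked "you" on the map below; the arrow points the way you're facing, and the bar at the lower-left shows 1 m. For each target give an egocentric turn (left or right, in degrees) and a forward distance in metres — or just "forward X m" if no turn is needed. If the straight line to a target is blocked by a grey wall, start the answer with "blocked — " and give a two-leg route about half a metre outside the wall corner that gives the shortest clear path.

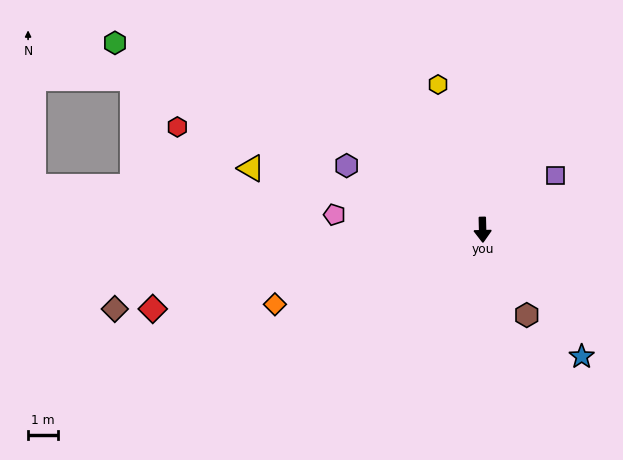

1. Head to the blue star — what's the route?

turn left 37°, forward 5.3 m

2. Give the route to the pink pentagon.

turn right 97°, forward 4.9 m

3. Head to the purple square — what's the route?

turn left 126°, forward 3.0 m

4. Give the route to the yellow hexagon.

turn right 164°, forward 5.0 m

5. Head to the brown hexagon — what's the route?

turn left 26°, forward 3.2 m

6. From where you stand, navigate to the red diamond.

turn right 78°, forward 11.2 m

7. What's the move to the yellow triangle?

turn right 106°, forward 7.9 m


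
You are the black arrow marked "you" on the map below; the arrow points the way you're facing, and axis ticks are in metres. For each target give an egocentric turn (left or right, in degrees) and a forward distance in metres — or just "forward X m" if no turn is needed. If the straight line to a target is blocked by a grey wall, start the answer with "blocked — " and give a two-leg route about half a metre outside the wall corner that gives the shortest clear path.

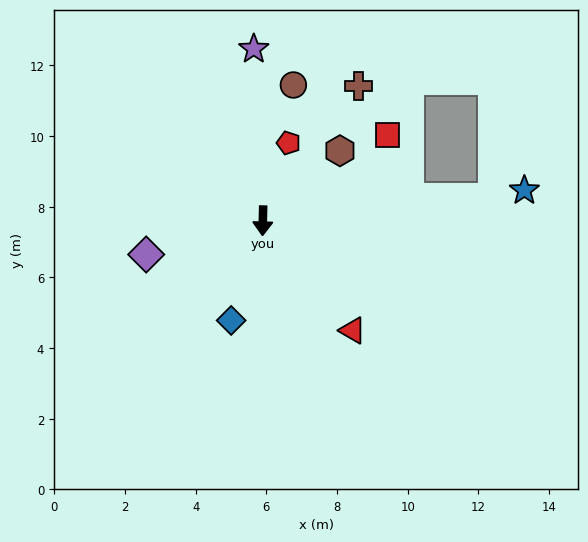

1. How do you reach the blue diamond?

turn right 16°, forward 3.0 m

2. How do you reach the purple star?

turn right 176°, forward 4.9 m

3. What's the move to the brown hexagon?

turn left 134°, forward 2.9 m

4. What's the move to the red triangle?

turn left 41°, forward 4.0 m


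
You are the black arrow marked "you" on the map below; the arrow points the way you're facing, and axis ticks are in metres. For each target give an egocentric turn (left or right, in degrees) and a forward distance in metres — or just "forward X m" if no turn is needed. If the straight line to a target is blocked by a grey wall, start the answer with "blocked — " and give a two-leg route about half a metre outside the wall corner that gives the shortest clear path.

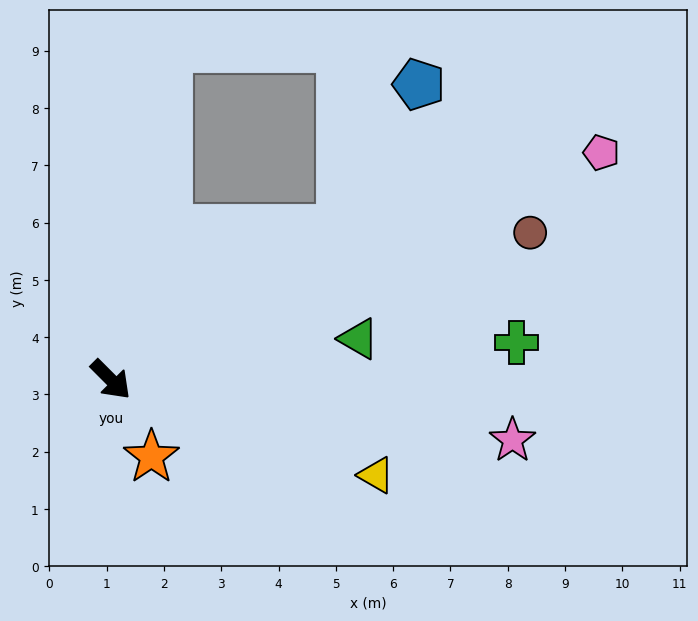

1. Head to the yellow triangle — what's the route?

turn left 25°, forward 4.9 m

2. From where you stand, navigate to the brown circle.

turn left 64°, forward 7.8 m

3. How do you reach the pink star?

turn left 36°, forward 7.1 m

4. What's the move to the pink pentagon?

turn left 70°, forward 9.4 m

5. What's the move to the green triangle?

turn left 54°, forward 4.4 m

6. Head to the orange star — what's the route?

turn right 17°, forward 1.5 m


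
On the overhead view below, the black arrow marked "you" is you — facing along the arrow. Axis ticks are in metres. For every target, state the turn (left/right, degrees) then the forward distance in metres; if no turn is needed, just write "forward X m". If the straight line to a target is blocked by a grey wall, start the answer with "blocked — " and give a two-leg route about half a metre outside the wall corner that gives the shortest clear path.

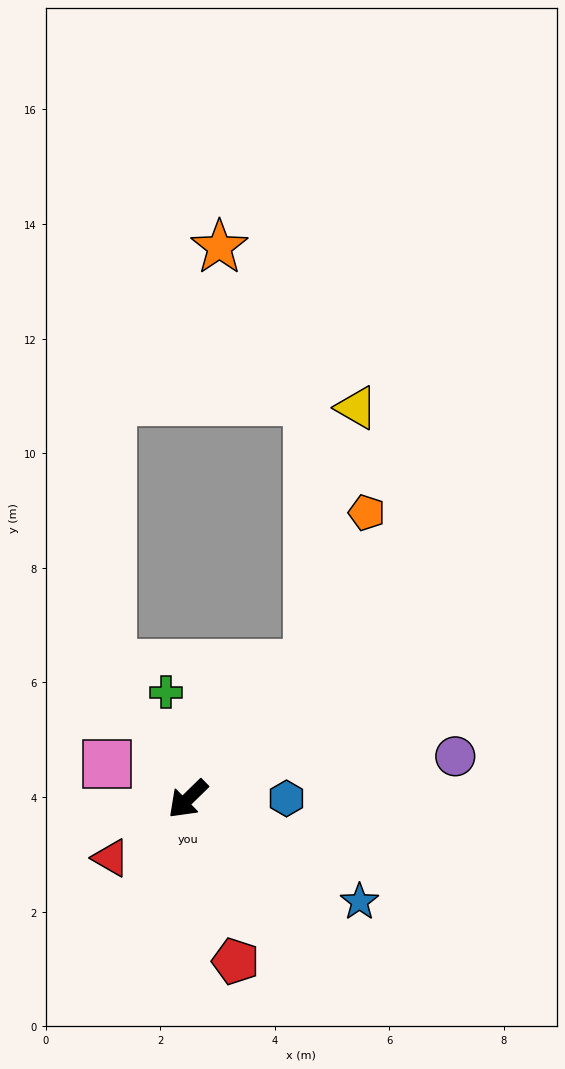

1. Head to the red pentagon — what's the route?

turn left 62°, forward 3.0 m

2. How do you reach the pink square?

turn right 68°, forward 1.5 m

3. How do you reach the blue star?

turn left 105°, forward 3.5 m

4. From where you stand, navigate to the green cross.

turn right 123°, forward 1.9 m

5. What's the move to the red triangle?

turn right 7°, forward 1.7 m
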